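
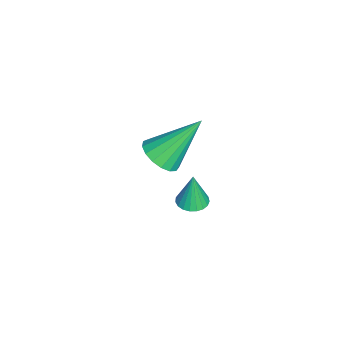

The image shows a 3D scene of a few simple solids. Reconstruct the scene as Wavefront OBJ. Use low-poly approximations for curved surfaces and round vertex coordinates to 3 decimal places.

v -0.314 -1.086 -2.829
v 0.093 -0.658 -2.818
v -0.366 -1.074 -1.451
v -0.116 -0.53 -2.827
v -0.359 -0.497 -2.836
v -0.594 -0.567 -2.844
v -0.781 -0.726 -2.85
v -0.887 -0.947 -2.852
v -0.894 -1.192 -2.85
v -0.801 -1.419 -2.845
v -0.623 -1.588 -2.837
v -0.392 -1.671 -2.828
v -0.148 -1.652 -2.819
v 0.068 -1.535 -2.811
v 0.218 -1.341 -2.807
v 0.275 -1.102 -2.807
v 0.231 -0.861 -2.811
v 1.016 -1.981 1.182
v 1.693 -1.584 1.088
v 0.484 -0.699 2.758
v 1.45 -1.405 0.86
v 1.108 -1.358 0.706
v 0.745 -1.453 0.661
v 0.444 -1.67 0.735
v 0.274 -1.958 0.912
v 0.274 -2.251 1.151
v 0.445 -2.482 1.397
v 0.746 -2.599 1.594
v 1.109 -2.574 1.696
v 1.451 -2.413 1.681
v 1.693 -2.153 1.551
v 1.78 -1.854 1.337
f 2 1 4
f 2 4 3
f 4 1 5
f 4 5 3
f 5 1 6
f 5 6 3
f 6 1 7
f 6 7 3
f 7 1 8
f 7 8 3
f 8 1 9
f 8 9 3
f 9 1 10
f 9 10 3
f 10 1 11
f 10 11 3
f 11 1 12
f 11 12 3
f 12 1 13
f 12 13 3
f 13 1 14
f 13 14 3
f 14 1 15
f 14 15 3
f 15 1 16
f 15 16 3
f 16 1 17
f 16 17 3
f 17 1 2
f 17 2 3
f 19 18 21
f 19 21 20
f 21 18 22
f 21 22 20
f 22 18 23
f 22 23 20
f 23 18 24
f 23 24 20
f 24 18 25
f 24 25 20
f 25 18 26
f 25 26 20
f 26 18 27
f 26 27 20
f 27 18 28
f 27 28 20
f 28 18 29
f 28 29 20
f 29 18 30
f 29 30 20
f 30 18 31
f 30 31 20
f 31 18 32
f 31 32 20
f 32 18 19
f 32 19 20



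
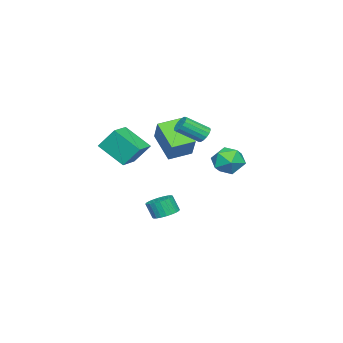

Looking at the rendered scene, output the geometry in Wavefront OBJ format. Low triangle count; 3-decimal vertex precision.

v -3.2 4.644 0.391
v -2.648 4.034 -0.376
v -3.592 3.126 1.316
v -3.04 2.516 0.549
v -2.473 3.205 1.235
v -2.231 4.143 0.663
v -4.009 3.017 0.277
v -3.767 3.955 -0.295
v -3.148 3.028 -0.446
v -2.198 3.144 0.146
v -4.042 4.016 0.794
v -3.092 4.132 1.386
v 2.741 -1.075 3.058
v 2.567 -0.148 4.287
v 2.844 0.51 1.876
v 2.67 1.438 3.106
v 4.19 -1.038 3.234
v 4.016 -0.11 4.464
v 4.293 0.548 2.053
v 4.119 1.475 3.282
v -5.214 -0.599 1.668
v -4.135 0.122 3.069
v -4.3 0.752 0.267
v -3.22 1.473 1.669
v -4.14 -1.633 1.371
v -3.06 -0.912 2.773
v -3.225 -0.282 -0.029
v -2.146 0.439 1.372
v -0.038 1.081 -3.09
v 0.685 1.46 -2.94
v 0.702 1.017 -1.901
v -0.022 0.639 -2.05
v 0.474 1.685 -2.841
v 0.491 1.242 -1.802
v 0.185 1.818 -2.78
v 0.202 1.375 -1.74
v -0.137 1.839 -2.765
v -0.12 1.396 -1.726
v -0.445 1.745 -2.801
v -0.428 1.302 -1.761
v -0.691 1.549 -2.88
v -0.674 1.107 -1.84
v -0.838 1.283 -2.991
v -0.821 0.84 -1.951
v -0.862 0.986 -3.117
v -0.846 0.543 -2.078
v -0.762 0.703 -3.239
v -0.745 0.26 -2.2
v -0.551 0.478 -3.338
v -0.534 0.035 -2.299
v -0.262 0.345 -3.4
v -0.245 -0.098 -2.36
v 0.06 0.324 -3.414
v 0.077 -0.119 -2.375
v 0.368 0.418 -3.379
v 0.385 -0.025 -2.339
v 0.614 0.613 -3.3
v 0.631 0.171 -2.26
v 0.761 0.88 -3.189
v 0.778 0.437 -2.149
v 0.786 1.177 -3.062
v 0.802 0.734 -2.023
v -1.275 2.894 2.961
v -0.838 2.859 2.551
v -0.049 1.71 3.489
v -0.485 1.746 3.899
v -0.746 3.082 2.746
v 0.043 1.933 3.685
v -0.796 3.255 3
v -0.007 2.106 3.938
v -0.974 3.331 3.243
v -0.185 2.182 4.181
v -1.233 3.29 3.41
v -0.444 2.141 4.348
v -1.502 3.143 3.457
v -0.713 1.995 4.395
v -1.711 2.93 3.371
v -0.922 1.781 4.309
v -1.803 2.707 3.175
v -1.014 1.558 4.114
v -1.753 2.534 2.922
v -0.964 1.385 3.86
v -1.575 2.458 2.679
v -0.786 1.309 3.617
v -1.316 2.499 2.512
v -0.527 1.35 3.45
v -1.047 2.645 2.465
v -0.258 1.497 3.403
f 1 12 6
f 1 6 2
f 1 2 8
f 1 8 11
f 1 11 12
f 2 6 10
f 6 12 5
f 12 11 3
f 11 8 7
f 8 2 9
f 4 10 5
f 4 5 3
f 4 3 7
f 4 7 9
f 4 9 10
f 5 10 6
f 3 5 12
f 7 3 11
f 9 7 8
f 10 9 2
f 14 16 13
f 17 14 13
f 13 16 15
f 15 17 13
f 14 20 16
f 18 14 17
f 18 20 14
f 16 20 15
f 19 17 15
f 15 20 19
f 19 18 17
f 20 18 19
f 22 24 21
f 25 22 21
f 21 24 23
f 23 25 21
f 22 28 24
f 26 22 25
f 26 28 22
f 24 28 23
f 27 25 23
f 23 28 27
f 27 26 25
f 28 26 27
f 30 29 33
f 30 33 31
f 31 33 34
f 31 34 32
f 33 29 35
f 33 35 34
f 34 35 36
f 34 36 32
f 35 29 37
f 35 37 36
f 36 37 38
f 36 38 32
f 37 29 39
f 37 39 38
f 38 39 40
f 38 40 32
f 39 29 41
f 39 41 40
f 40 41 42
f 40 42 32
f 41 29 43
f 41 43 42
f 42 43 44
f 42 44 32
f 43 29 45
f 43 45 44
f 44 45 46
f 44 46 32
f 45 29 47
f 45 47 46
f 46 47 48
f 46 48 32
f 47 29 49
f 47 49 48
f 48 49 50
f 48 50 32
f 49 29 51
f 49 51 50
f 50 51 52
f 50 52 32
f 51 29 53
f 51 53 52
f 52 53 54
f 52 54 32
f 53 29 55
f 53 55 54
f 54 55 56
f 54 56 32
f 55 29 57
f 55 57 56
f 56 57 58
f 56 58 32
f 57 29 59
f 57 59 58
f 58 59 60
f 58 60 32
f 59 29 61
f 59 61 60
f 60 61 62
f 60 62 32
f 61 29 30
f 61 30 62
f 62 30 31
f 62 31 32
f 64 63 67
f 64 67 65
f 65 67 68
f 65 68 66
f 67 63 69
f 67 69 68
f 68 69 70
f 68 70 66
f 69 63 71
f 69 71 70
f 70 71 72
f 70 72 66
f 71 63 73
f 71 73 72
f 72 73 74
f 72 74 66
f 73 63 75
f 73 75 74
f 74 75 76
f 74 76 66
f 75 63 77
f 75 77 76
f 76 77 78
f 76 78 66
f 77 63 79
f 77 79 78
f 78 79 80
f 78 80 66
f 79 63 81
f 79 81 80
f 80 81 82
f 80 82 66
f 81 63 83
f 81 83 82
f 82 83 84
f 82 84 66
f 83 63 85
f 83 85 84
f 84 85 86
f 84 86 66
f 85 63 87
f 85 87 86
f 86 87 88
f 86 88 66
f 87 63 64
f 87 64 88
f 88 64 65
f 88 65 66



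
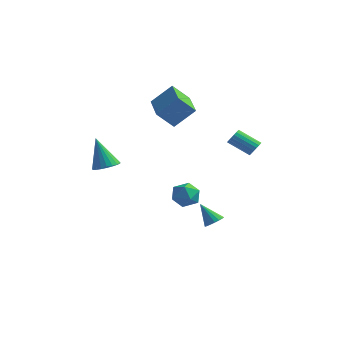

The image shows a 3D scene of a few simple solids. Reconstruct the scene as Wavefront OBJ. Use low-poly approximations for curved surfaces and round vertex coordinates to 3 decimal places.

v 0.367 -0.537 -1.712
v 0.868 -0.59 -1.012
v 1.092 -1.57 -2.308
v 1.593 -1.623 -1.608
v 0.767 -1.866 -1.567
v 0.319 -1.228 -1.198
v 1.641 -0.932 -2.122
v 1.193 -0.294 -1.753
v 1.655 -0.834 -1.265
v 1.115 -1.411 -0.922
v 0.845 -0.749 -2.398
v 0.305 -1.326 -2.055
v -2.587 -3.071 0.332
v -1.929 -2.782 0.579
v -3.313 -2.949 2.128
v -2.088 -2.522 0.497
v -2.334 -2.357 0.386
v -2.623 -2.315 0.266
v -2.907 -2.404 0.158
v -3.135 -2.609 0.08
v -3.268 -2.893 0.045
v -3.283 -3.209 0.06
v -3.179 -3.5 0.123
v -2.972 -3.718 0.221
v -2.698 -3.823 0.339
v -2.405 -3.799 0.456
v -2.144 -3.649 0.551
v -1.959 -3.399 0.609
v -1.883 -3.092 0.618
v -1.358 1.521 1.791
v -2.063 0.88 2.775
v -2.765 3.172 1.858
v -3.47 2.53 2.842
v -0.45 2.25 2.918
v -1.155 1.608 3.902
v -1.857 3.9 2.985
v -2.562 3.259 3.969
v 2.459 3.556 0.266
v 2.754 3.409 0.668
v 1.536 3.117 1.456
v 1.241 3.264 1.054
v 2.725 3.636 0.706
v 1.506 3.344 1.494
v 2.642 3.846 0.657
v 1.424 3.554 1.445
v 2.524 3.999 0.53
v 1.305 3.707 1.318
v 2.392 4.065 0.351
v 1.174 3.772 1.139
v 2.274 4.029 0.155
v 1.056 3.737 0.943
v 2.192 3.9 -0.019
v 0.974 3.608 0.769
v 2.164 3.703 -0.136
v 0.946 3.411 0.652
v 2.194 3.476 -0.174
v 0.975 3.184 0.614
v 2.276 3.266 -0.125
v 1.058 2.974 0.663
v 2.395 3.113 0.002
v 1.176 2.821 0.79
v 2.526 3.048 0.181
v 1.308 2.755 0.969
v 2.644 3.083 0.377
v 1.426 2.791 1.165
v 2.726 3.212 0.551
v 1.508 2.92 1.339
v 1.441 1.063 -4.447
v 1.837 1.384 -4.131
v 0.559 1.057 -3.333
v 1.674 1.583 -4.259
v 1.458 1.663 -4.43
v 1.237 1.605 -4.605
v 1.063 1.423 -4.743
v 0.976 1.159 -4.814
v 0.995 0.872 -4.8
v 1.116 0.63 -4.706
v 1.312 0.486 -4.552
v 1.537 0.475 -4.374
v 1.74 0.599 -4.212
v 1.874 0.828 -4.105
v 1.909 1.112 -4.075
f 1 12 6
f 1 6 2
f 1 2 8
f 1 8 11
f 1 11 12
f 2 6 10
f 6 12 5
f 12 11 3
f 11 8 7
f 8 2 9
f 4 10 5
f 4 5 3
f 4 3 7
f 4 7 9
f 4 9 10
f 5 10 6
f 3 5 12
f 7 3 11
f 9 7 8
f 10 9 2
f 14 13 16
f 14 16 15
f 16 13 17
f 16 17 15
f 17 13 18
f 17 18 15
f 18 13 19
f 18 19 15
f 19 13 20
f 19 20 15
f 20 13 21
f 20 21 15
f 21 13 22
f 21 22 15
f 22 13 23
f 22 23 15
f 23 13 24
f 23 24 15
f 24 13 25
f 24 25 15
f 25 13 26
f 25 26 15
f 26 13 27
f 26 27 15
f 27 13 28
f 27 28 15
f 28 13 29
f 28 29 15
f 29 13 14
f 29 14 15
f 31 33 30
f 34 31 30
f 30 33 32
f 32 34 30
f 31 37 33
f 35 31 34
f 35 37 31
f 33 37 32
f 36 34 32
f 32 37 36
f 36 35 34
f 37 35 36
f 39 38 42
f 39 42 40
f 40 42 43
f 40 43 41
f 42 38 44
f 42 44 43
f 43 44 45
f 43 45 41
f 44 38 46
f 44 46 45
f 45 46 47
f 45 47 41
f 46 38 48
f 46 48 47
f 47 48 49
f 47 49 41
f 48 38 50
f 48 50 49
f 49 50 51
f 49 51 41
f 50 38 52
f 50 52 51
f 51 52 53
f 51 53 41
f 52 38 54
f 52 54 53
f 53 54 55
f 53 55 41
f 54 38 56
f 54 56 55
f 55 56 57
f 55 57 41
f 56 38 58
f 56 58 57
f 57 58 59
f 57 59 41
f 58 38 60
f 58 60 59
f 59 60 61
f 59 61 41
f 60 38 62
f 60 62 61
f 61 62 63
f 61 63 41
f 62 38 64
f 62 64 63
f 63 64 65
f 63 65 41
f 64 38 66
f 64 66 65
f 65 66 67
f 65 67 41
f 66 38 39
f 66 39 67
f 67 39 40
f 67 40 41
f 69 68 71
f 69 71 70
f 71 68 72
f 71 72 70
f 72 68 73
f 72 73 70
f 73 68 74
f 73 74 70
f 74 68 75
f 74 75 70
f 75 68 76
f 75 76 70
f 76 68 77
f 76 77 70
f 77 68 78
f 77 78 70
f 78 68 79
f 78 79 70
f 79 68 80
f 79 80 70
f 80 68 81
f 80 81 70
f 81 68 82
f 81 82 70
f 82 68 69
f 82 69 70



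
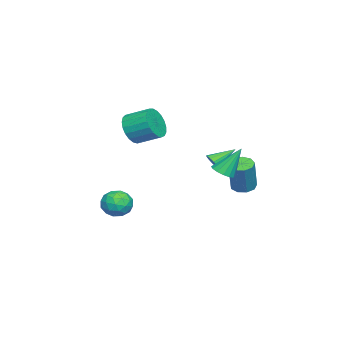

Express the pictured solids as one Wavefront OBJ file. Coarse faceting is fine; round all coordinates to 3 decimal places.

v 0.978 -2.242 1.919
v 1.594 -1.98 1.274
v 1.639 -0.755 1.816
v 1.022 -1.018 2.461
v 1.258 -1.892 1.104
v 1.303 -0.667 1.646
v 0.873 -1.865 1.075
v 0.918 -0.641 1.617
v 0.507 -1.904 1.192
v 0.551 -0.679 1.734
v 0.222 -2.001 1.435
v 0.266 -0.776 1.977
v 0.067 -2.139 1.761
v 0.112 -0.915 2.303
v 0.07 -2.296 2.115
v 0.115 -1.071 2.656
v 0.23 -2.443 2.434
v 0.275 -1.218 2.976
v 0.519 -2.556 2.665
v 0.564 -1.331 3.207
v 0.888 -2.614 2.767
v 0.932 -1.389 3.309
v 1.272 -2.608 2.722
v 1.316 -1.384 3.264
v 1.605 -2.539 2.538
v 1.65 -1.314 3.08
v 1.83 -2.419 2.247
v 1.874 -1.194 2.789
v 1.907 -2.268 1.9
v 1.952 -1.043 2.442
v 1.824 -2.112 1.556
v 1.868 -0.888 2.098
v -0.454 -2.826 -3.321
v 0.161 -2.679 -3.921
v 0.219 -4.001 -2.919
v 0.834 -3.854 -3.519
v 0.768 -3.33 -2.825
v 0.352 -2.604 -3.073
v 0.028 -4.076 -3.767
v -0.388 -3.35 -4.015
v 0.459 -3.451 -4.197
v 0.917 -2.99 -3.615
v -0.537 -3.69 -3.225
v -0.079 -3.229 -2.643
v -0.206 -2.65 -3.656
v 0.586 -4.03 -3.184
v 0.547 -3.722 -2.775
v 0.909 -3.636 -3.128
v -0.093 -2.605 -3.158
v 0.269 -2.519 -3.511
v 0.625 -2.901 -2.866
v 0.111 -4.161 -3.329
v 0.473 -4.075 -3.682
v -0.529 -3.044 -3.712
v -0.167 -2.958 -4.065
v -0.245 -3.779 -3.974
v 0.331 -3.017 -4.171
v 0.727 -3.707 -3.935
v 0.253 -3.838 -4.081
v 0.008 -3.412 -4.227
v 0.6 -2.746 -3.829
v 0.996 -3.436 -3.593
v 0.957 -3.128 -3.184
v 0.713 -2.701 -3.33
v 0.776 -3.2 -3.991
v -0.616 -3.244 -3.247
v -0.22 -3.934 -3.011
v -0.333 -3.979 -3.51
v -0.577 -3.552 -3.656
v -0.347 -2.973 -2.905
v 0.049 -3.663 -2.669
v 0.372 -3.268 -2.613
v 0.127 -2.842 -2.759
v -0.396 -3.48 -2.849
v 0.303 3.088 -1.428
v 0.685 2.593 -1.565
v 1.36 2.657 0.092
v 0.977 3.152 0.228
v 0.887 2.969 -1.662
v 1.561 3.034 -0.005
v 0.815 3.401 -1.649
v 1.49 3.465 0.007
v 0.504 3.686 -1.533
v 1.179 3.75 0.123
v 0.098 3.691 -1.369
v 0.773 3.756 0.288
v -0.212 3.414 -1.232
v 0.463 3.478 0.425
v -0.281 2.984 -1.187
v 0.394 3.049 0.47
v -0.077 2.603 -1.255
v 0.598 2.667 0.402
v 0.304 2.448 -1.404
v 0.979 2.513 0.252
v 3.659 3.065 0.631
v 4.263 3.242 0.663
v 3.361 3.835 2.049
v 4.113 3.482 0.501
v 3.842 3.611 0.374
v 3.522 3.593 0.316
v 3.238 3.434 0.342
v 3.067 3.177 0.446
v 3.055 2.889 0.6
v 3.205 2.649 0.762
v 3.476 2.52 0.889
v 3.797 2.538 0.947
v 4.08 2.697 0.92
v 4.251 2.954 0.816
v -2.292 0.775 -1.029
v -1.881 1.107 -1.058
v -3.008 1.725 -0.291
v -2.034 1.164 -1.279
v -2.256 1.116 -1.433
v -2.488 0.976 -1.478
v -2.667 0.783 -1.403
v -2.746 0.587 -1.228
v -2.704 0.442 -0.999
v -2.551 0.386 -0.778
v -2.329 0.434 -0.625
v -2.097 0.573 -0.579
v -1.917 0.766 -0.654
v -1.838 0.962 -0.83
f 2 1 5
f 2 5 3
f 3 5 6
f 3 6 4
f 5 1 7
f 5 7 6
f 6 7 8
f 6 8 4
f 7 1 9
f 7 9 8
f 8 9 10
f 8 10 4
f 9 1 11
f 9 11 10
f 10 11 12
f 10 12 4
f 11 1 13
f 11 13 12
f 12 13 14
f 12 14 4
f 13 1 15
f 13 15 14
f 14 15 16
f 14 16 4
f 15 1 17
f 15 17 16
f 16 17 18
f 16 18 4
f 17 1 19
f 17 19 18
f 18 19 20
f 18 20 4
f 19 1 21
f 19 21 20
f 20 21 22
f 20 22 4
f 21 1 23
f 21 23 22
f 22 23 24
f 22 24 4
f 23 1 25
f 23 25 24
f 24 25 26
f 24 26 4
f 25 1 27
f 25 27 26
f 26 27 28
f 26 28 4
f 27 1 29
f 27 29 28
f 28 29 30
f 28 30 4
f 29 1 31
f 29 31 30
f 30 31 32
f 30 32 4
f 31 1 2
f 31 2 32
f 32 2 3
f 32 3 4
f 33 70 49
f 70 44 73
f 49 73 38
f 70 73 49
f 33 49 45
f 49 38 50
f 45 50 34
f 49 50 45
f 33 45 54
f 45 34 55
f 54 55 40
f 45 55 54
f 33 54 66
f 54 40 69
f 66 69 43
f 54 69 66
f 33 66 70
f 66 43 74
f 70 74 44
f 66 74 70
f 34 50 61
f 50 38 64
f 61 64 42
f 50 64 61
f 38 73 51
f 73 44 72
f 51 72 37
f 73 72 51
f 44 74 71
f 74 43 67
f 71 67 35
f 74 67 71
f 43 69 68
f 69 40 56
f 68 56 39
f 69 56 68
f 40 55 60
f 55 34 57
f 60 57 41
f 55 57 60
f 36 62 48
f 62 42 63
f 48 63 37
f 62 63 48
f 36 48 46
f 48 37 47
f 46 47 35
f 48 47 46
f 36 46 53
f 46 35 52
f 53 52 39
f 46 52 53
f 36 53 58
f 53 39 59
f 58 59 41
f 53 59 58
f 36 58 62
f 58 41 65
f 62 65 42
f 58 65 62
f 37 63 51
f 63 42 64
f 51 64 38
f 63 64 51
f 35 47 71
f 47 37 72
f 71 72 44
f 47 72 71
f 39 52 68
f 52 35 67
f 68 67 43
f 52 67 68
f 41 59 60
f 59 39 56
f 60 56 40
f 59 56 60
f 42 65 61
f 65 41 57
f 61 57 34
f 65 57 61
f 76 75 79
f 76 79 77
f 77 79 80
f 77 80 78
f 79 75 81
f 79 81 80
f 80 81 82
f 80 82 78
f 81 75 83
f 81 83 82
f 82 83 84
f 82 84 78
f 83 75 85
f 83 85 84
f 84 85 86
f 84 86 78
f 85 75 87
f 85 87 86
f 86 87 88
f 86 88 78
f 87 75 89
f 87 89 88
f 88 89 90
f 88 90 78
f 89 75 91
f 89 91 90
f 90 91 92
f 90 92 78
f 91 75 93
f 91 93 92
f 92 93 94
f 92 94 78
f 93 75 76
f 93 76 94
f 94 76 77
f 94 77 78
f 96 95 98
f 96 98 97
f 98 95 99
f 98 99 97
f 99 95 100
f 99 100 97
f 100 95 101
f 100 101 97
f 101 95 102
f 101 102 97
f 102 95 103
f 102 103 97
f 103 95 104
f 103 104 97
f 104 95 105
f 104 105 97
f 105 95 106
f 105 106 97
f 106 95 107
f 106 107 97
f 107 95 108
f 107 108 97
f 108 95 96
f 108 96 97
f 110 109 112
f 110 112 111
f 112 109 113
f 112 113 111
f 113 109 114
f 113 114 111
f 114 109 115
f 114 115 111
f 115 109 116
f 115 116 111
f 116 109 117
f 116 117 111
f 117 109 118
f 117 118 111
f 118 109 119
f 118 119 111
f 119 109 120
f 119 120 111
f 120 109 121
f 120 121 111
f 121 109 122
f 121 122 111
f 122 109 110
f 122 110 111



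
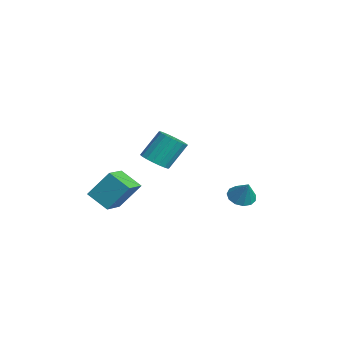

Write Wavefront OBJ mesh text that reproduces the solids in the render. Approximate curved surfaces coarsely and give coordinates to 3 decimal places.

v 0.805 -2.429 -0.14
v 1.689 -2.454 -0.035
v 1.538 -1.377 1.486
v 0.655 -1.351 1.38
v 1.637 -2.136 -0.265
v 1.486 -1.059 1.256
v 1.42 -1.876 -0.471
v 1.269 -0.799 1.05
v 1.082 -1.726 -0.611
v 0.931 -0.648 0.91
v 0.688 -1.714 -0.658
v 0.538 -0.637 0.863
v 0.318 -1.845 -0.603
v 0.168 -0.767 0.918
v 0.045 -2.09 -0.456
v -0.106 -1.013 1.065
v -0.078 -2.403 -0.246
v -0.229 -1.326 1.275
v -0.026 -2.721 -0.016
v -0.177 -1.644 1.505
v 0.191 -2.981 0.19
v 0.04 -1.904 1.711
v 0.529 -3.132 0.33
v 0.378 -2.054 1.851
v 0.922 -3.143 0.377
v 0.772 -2.066 1.898
v 1.292 -3.013 0.322
v 1.142 -1.935 1.843
v 1.566 -2.767 0.175
v 1.415 -1.69 1.696
v -1.083 3.072 -4.236
v -0.387 2.936 -4.686
v -0.277 3.188 -3.024
v -0.455 3.404 -4.685
v -0.723 3.767 -4.542
v -1.105 3.909 -4.301
v -1.48 3.786 -4.04
v -1.729 3.436 -3.841
v -1.773 2.971 -3.768
v -1.598 2.538 -3.843
v -1.259 2.274 -4.043
v -0.865 2.264 -4.304
v -0.539 2.511 -4.544
v -3.243 -3.268 -5.156
v -4.262 -4.117 -4.317
v -2.894 -2.104 -3.554
v -3.914 -2.954 -2.715
v -2.006 -4.286 -4.685
v -3.026 -5.136 -3.846
v -1.658 -3.123 -3.083
v -2.677 -3.972 -2.244
f 2 1 5
f 2 5 3
f 3 5 6
f 3 6 4
f 5 1 7
f 5 7 6
f 6 7 8
f 6 8 4
f 7 1 9
f 7 9 8
f 8 9 10
f 8 10 4
f 9 1 11
f 9 11 10
f 10 11 12
f 10 12 4
f 11 1 13
f 11 13 12
f 12 13 14
f 12 14 4
f 13 1 15
f 13 15 14
f 14 15 16
f 14 16 4
f 15 1 17
f 15 17 16
f 16 17 18
f 16 18 4
f 17 1 19
f 17 19 18
f 18 19 20
f 18 20 4
f 19 1 21
f 19 21 20
f 20 21 22
f 20 22 4
f 21 1 23
f 21 23 22
f 22 23 24
f 22 24 4
f 23 1 25
f 23 25 24
f 24 25 26
f 24 26 4
f 25 1 27
f 25 27 26
f 26 27 28
f 26 28 4
f 27 1 29
f 27 29 28
f 28 29 30
f 28 30 4
f 29 1 2
f 29 2 30
f 30 2 3
f 30 3 4
f 32 31 34
f 32 34 33
f 34 31 35
f 34 35 33
f 35 31 36
f 35 36 33
f 36 31 37
f 36 37 33
f 37 31 38
f 37 38 33
f 38 31 39
f 38 39 33
f 39 31 40
f 39 40 33
f 40 31 41
f 40 41 33
f 41 31 42
f 41 42 33
f 42 31 43
f 42 43 33
f 43 31 32
f 43 32 33
f 45 47 44
f 48 45 44
f 44 47 46
f 46 48 44
f 45 51 47
f 49 45 48
f 49 51 45
f 47 51 46
f 50 48 46
f 46 51 50
f 50 49 48
f 51 49 50



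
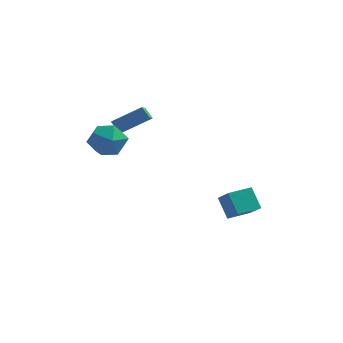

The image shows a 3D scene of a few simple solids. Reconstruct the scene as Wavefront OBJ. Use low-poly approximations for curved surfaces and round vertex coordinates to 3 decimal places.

v -3.416 -1.787 1.039
v -2.552 -1.626 1.823
v -3.208 -3.674 1.197
v -2.344 -3.513 1.981
v -3.454 -3.245 2.266
v -3.583 -2.078 2.168
v -2.177 -3.222 0.852
v -2.306 -2.055 0.754
v -1.786 -2.513 1.707
v -2.576 -2.527 2.581
v -3.184 -2.773 0.439
v -3.974 -2.787 1.313
v -2.801 -0.087 0.779
v -2.504 -1.848 1.745
v -3.28 0.157 1.372
v -2.983 -1.604 2.337
v -1.337 0.644 1.663
v -1.04 -1.117 2.628
v -1.816 0.888 2.255
v -1.519 -0.873 3.221
v 3.756 -1.27 -3.902
v 3.082 -0.592 -2.799
v 3.033 -0.478 -4.832
v 2.358 0.201 -3.728
v 4.802 -0.281 -3.872
v 4.127 0.398 -2.768
v 4.078 0.512 -4.801
v 3.404 1.19 -3.698
f 1 12 6
f 1 6 2
f 1 2 8
f 1 8 11
f 1 11 12
f 2 6 10
f 6 12 5
f 12 11 3
f 11 8 7
f 8 2 9
f 4 10 5
f 4 5 3
f 4 3 7
f 4 7 9
f 4 9 10
f 5 10 6
f 3 5 12
f 7 3 11
f 9 7 8
f 10 9 2
f 14 16 13
f 17 14 13
f 13 16 15
f 15 17 13
f 14 20 16
f 18 14 17
f 18 20 14
f 16 20 15
f 19 17 15
f 15 20 19
f 19 18 17
f 20 18 19
f 22 24 21
f 25 22 21
f 21 24 23
f 23 25 21
f 22 28 24
f 26 22 25
f 26 28 22
f 24 28 23
f 27 25 23
f 23 28 27
f 27 26 25
f 28 26 27



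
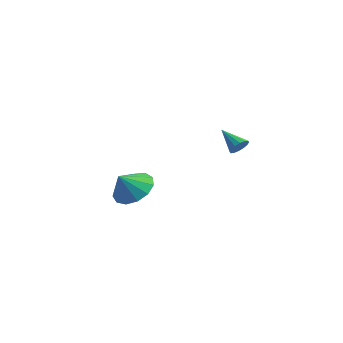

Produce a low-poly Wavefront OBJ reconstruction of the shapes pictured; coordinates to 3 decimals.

v -1.911 1.23 -1.63
v -1.027 0.729 -1.965
v -1.989 0.45 -0.67
v -0.843 1.167 -1.594
v -0.998 1.625 -1.234
v -1.443 1.958 -1.001
v -2.037 2.06 -0.967
v -2.59 1.898 -1.144
v -2.927 1.524 -1.475
v -2.942 1.057 -1.856
v -2.629 0.645 -2.165
v -2.088 0.418 -2.304
v -1.491 0.449 -2.23
v 3.962 2.009 2.521
v 4.223 1.789 2.886
v 2.938 1.951 3.219
v 4.241 2.042 2.934
v 4.185 2.287 2.872
v 4.069 2.457 2.715
v 3.924 2.507 2.506
v 3.789 2.423 2.302
v 3.701 2.229 2.156
v 3.682 1.975 2.108
v 3.739 1.73 2.171
v 3.855 1.56 2.328
v 4 1.51 2.536
v 4.135 1.594 2.741
f 2 1 4
f 2 4 3
f 4 1 5
f 4 5 3
f 5 1 6
f 5 6 3
f 6 1 7
f 6 7 3
f 7 1 8
f 7 8 3
f 8 1 9
f 8 9 3
f 9 1 10
f 9 10 3
f 10 1 11
f 10 11 3
f 11 1 12
f 11 12 3
f 12 1 13
f 12 13 3
f 13 1 2
f 13 2 3
f 15 14 17
f 15 17 16
f 17 14 18
f 17 18 16
f 18 14 19
f 18 19 16
f 19 14 20
f 19 20 16
f 20 14 21
f 20 21 16
f 21 14 22
f 21 22 16
f 22 14 23
f 22 23 16
f 23 14 24
f 23 24 16
f 24 14 25
f 24 25 16
f 25 14 26
f 25 26 16
f 26 14 27
f 26 27 16
f 27 14 15
f 27 15 16



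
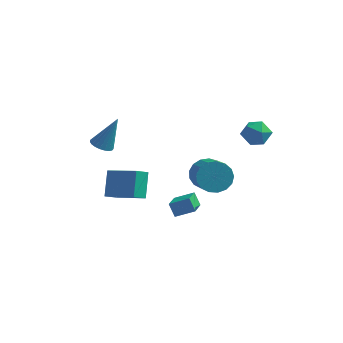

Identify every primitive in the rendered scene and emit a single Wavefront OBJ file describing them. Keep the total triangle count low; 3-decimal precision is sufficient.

v 2.843 4.113 0.955
v 3.519 4.399 1.534
v 3.081 2.681 1.386
v 3.757 2.967 1.965
v 2.864 3.18 2.147
v 2.717 4.065 1.881
v 3.883 3.015 1.039
v 3.736 3.9 0.773
v 4.162 3.721 1.587
v 3.532 3.823 2.271
v 3.068 3.257 0.649
v 2.438 3.359 1.333
v 0.415 3.97 -2.825
v 1.098 3.873 -3.63
v 2.008 2.393 -2.679
v 1.325 2.49 -1.875
v 1.321 4.208 -3.322
v 2.231 2.729 -2.371
v 1.336 4.489 -2.899
v 2.246 3.01 -1.948
v 1.14 4.651 -2.46
v 2.05 3.172 -1.509
v 0.778 4.657 -2.105
v 1.688 3.177 -1.154
v 0.333 4.505 -1.914
v 1.243 3.026 -0.963
v -0.093 4.231 -1.933
v 0.817 2.752 -0.982
v -0.403 3.897 -2.156
v 0.507 2.418 -1.205
v -0.526 3.579 -2.532
v 0.384 2.1 -1.581
v -0.433 3.351 -2.976
v 0.477 1.872 -2.025
v -0.146 3.265 -3.385
v 0.764 1.786 -2.434
v 0.27 3.34 -3.666
v 1.18 1.861 -2.715
v 0.719 3.559 -3.754
v 1.629 2.08 -2.804
v -4.201 -0.212 1.276
v -3.723 0.184 0.974
v -3.459 0.332 3.164
v -3.941 0.368 1.007
v -4.204 0.452 1.086
v -4.466 0.421 1.198
v -4.683 0.281 1.324
v -4.816 0.055 1.441
v -4.843 -0.216 1.53
v -4.759 -0.487 1.575
v -4.579 -0.71 1.568
v -4.333 -0.847 1.511
v -4.065 -0.874 1.413
v -3.82 -0.787 1.292
v -3.641 -0.6 1.168
v -3.559 -0.346 1.062
v -3.588 -0.069 0.994
v -2.799 -1.768 -1.591
v -3.219 -2.423 -1.137
v -3.022 -0.726 -0.292
v -3.441 -1.38 0.161
v -0.919 -2.4 -0.761
v -1.338 -3.054 -0.308
v -1.141 -1.357 0.537
v -1.561 -2.012 0.991
v -0.447 0.805 -2.865
v -0.255 -0.631 -2.312
v 0.595 1.127 -2.388
v 0.786 -0.308 -1.836
v -0.026 0.568 -3.624
v 0.165 -0.867 -3.072
v 1.015 0.891 -3.148
v 1.207 -0.545 -2.595
f 1 12 6
f 1 6 2
f 1 2 8
f 1 8 11
f 1 11 12
f 2 6 10
f 6 12 5
f 12 11 3
f 11 8 7
f 8 2 9
f 4 10 5
f 4 5 3
f 4 3 7
f 4 7 9
f 4 9 10
f 5 10 6
f 3 5 12
f 7 3 11
f 9 7 8
f 10 9 2
f 14 13 17
f 14 17 15
f 15 17 18
f 15 18 16
f 17 13 19
f 17 19 18
f 18 19 20
f 18 20 16
f 19 13 21
f 19 21 20
f 20 21 22
f 20 22 16
f 21 13 23
f 21 23 22
f 22 23 24
f 22 24 16
f 23 13 25
f 23 25 24
f 24 25 26
f 24 26 16
f 25 13 27
f 25 27 26
f 26 27 28
f 26 28 16
f 27 13 29
f 27 29 28
f 28 29 30
f 28 30 16
f 29 13 31
f 29 31 30
f 30 31 32
f 30 32 16
f 31 13 33
f 31 33 32
f 32 33 34
f 32 34 16
f 33 13 35
f 33 35 34
f 34 35 36
f 34 36 16
f 35 13 37
f 35 37 36
f 36 37 38
f 36 38 16
f 37 13 39
f 37 39 38
f 38 39 40
f 38 40 16
f 39 13 14
f 39 14 40
f 40 14 15
f 40 15 16
f 42 41 44
f 42 44 43
f 44 41 45
f 44 45 43
f 45 41 46
f 45 46 43
f 46 41 47
f 46 47 43
f 47 41 48
f 47 48 43
f 48 41 49
f 48 49 43
f 49 41 50
f 49 50 43
f 50 41 51
f 50 51 43
f 51 41 52
f 51 52 43
f 52 41 53
f 52 53 43
f 53 41 54
f 53 54 43
f 54 41 55
f 54 55 43
f 55 41 56
f 55 56 43
f 56 41 57
f 56 57 43
f 57 41 42
f 57 42 43
f 59 61 58
f 62 59 58
f 58 61 60
f 60 62 58
f 59 65 61
f 63 59 62
f 63 65 59
f 61 65 60
f 64 62 60
f 60 65 64
f 64 63 62
f 65 63 64
f 67 69 66
f 70 67 66
f 66 69 68
f 68 70 66
f 67 73 69
f 71 67 70
f 71 73 67
f 69 73 68
f 72 70 68
f 68 73 72
f 72 71 70
f 73 71 72



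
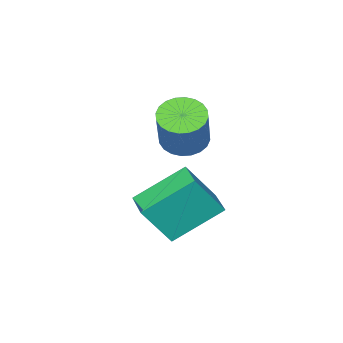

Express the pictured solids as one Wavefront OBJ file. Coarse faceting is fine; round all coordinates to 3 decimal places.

v 0.936 -1.168 0.417
v 1.576 -0.964 0.02
v 2.244 -0.209 1.487
v 1.604 -0.412 1.883
v 1.399 -0.721 -0.024
v 2.067 0.035 1.443
v 1.151 -0.546 -0.002
v 1.819 0.21 1.465
v 0.871 -0.465 0.084
v 1.538 0.29 1.551
v 0.6 -0.491 0.221
v 1.268 0.264 1.688
v 0.381 -0.621 0.388
v 1.048 0.135 1.855
v 0.246 -0.834 0.559
v 0.914 -0.078 2.026
v 0.216 -1.097 0.708
v 0.884 -0.342 2.175
v 0.296 -1.371 0.813
v 0.964 -0.616 2.28
v 0.473 -1.615 0.857
v 1.141 -0.859 2.324
v 0.721 -1.79 0.835
v 1.389 -1.034 2.302
v 1.002 -1.87 0.749
v 1.669 -1.115 2.216
v 1.272 -1.844 0.612
v 1.94 -1.089 2.079
v 1.492 -1.715 0.445
v 2.159 -0.959 1.912
v 1.626 -1.502 0.274
v 2.294 -0.746 1.741
v 1.656 -1.238 0.125
v 2.324 -0.483 1.592
v 2.29 -0.432 -2.622
v 0.808 0.203 -1.506
v 2.766 0.636 -2.597
v 1.285 1.271 -1.482
v 3.115 -0.831 -1.298
v 1.634 -0.196 -0.183
v 3.592 0.237 -1.274
v 2.11 0.872 -0.158
f 2 1 5
f 2 5 3
f 3 5 6
f 3 6 4
f 5 1 7
f 5 7 6
f 6 7 8
f 6 8 4
f 7 1 9
f 7 9 8
f 8 9 10
f 8 10 4
f 9 1 11
f 9 11 10
f 10 11 12
f 10 12 4
f 11 1 13
f 11 13 12
f 12 13 14
f 12 14 4
f 13 1 15
f 13 15 14
f 14 15 16
f 14 16 4
f 15 1 17
f 15 17 16
f 16 17 18
f 16 18 4
f 17 1 19
f 17 19 18
f 18 19 20
f 18 20 4
f 19 1 21
f 19 21 20
f 20 21 22
f 20 22 4
f 21 1 23
f 21 23 22
f 22 23 24
f 22 24 4
f 23 1 25
f 23 25 24
f 24 25 26
f 24 26 4
f 25 1 27
f 25 27 26
f 26 27 28
f 26 28 4
f 27 1 29
f 27 29 28
f 28 29 30
f 28 30 4
f 29 1 31
f 29 31 30
f 30 31 32
f 30 32 4
f 31 1 33
f 31 33 32
f 32 33 34
f 32 34 4
f 33 1 2
f 33 2 34
f 34 2 3
f 34 3 4
f 36 38 35
f 39 36 35
f 35 38 37
f 37 39 35
f 36 42 38
f 40 36 39
f 40 42 36
f 38 42 37
f 41 39 37
f 37 42 41
f 41 40 39
f 42 40 41



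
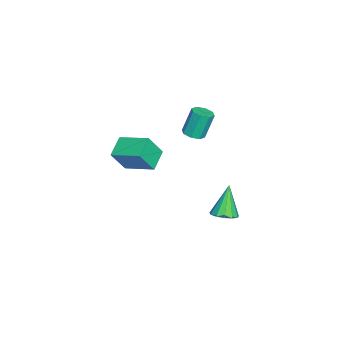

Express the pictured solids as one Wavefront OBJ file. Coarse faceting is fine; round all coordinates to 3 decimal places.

v 2.291 -3.749 0.723
v 2.762 -2.151 1.259
v 3.425 -3.907 0.197
v 3.896 -2.309 0.734
v 2.804 -4.331 2.006
v 3.275 -2.733 2.543
v 3.938 -4.489 1.481
v 4.409 -2.891 2.017
v 2.226 0.882 -3.482
v 2.893 1.026 -3.171
v 1.414 0.958 -1.778
v 2.724 1.4 -3.269
v 2.396 1.61 -3.434
v 2.015 1.589 -3.615
v 1.701 1.343 -3.754
v 1.553 0.95 -3.806
v 1.619 0.536 -3.756
v 1.878 0.231 -3.619
v 2.248 0.133 -3.438
v 2.61 0.273 -3.272
v 2.851 0.605 -3.172
v 2.742 -0.612 2.848
v 3.182 -0.204 2.839
v 2.838 0.199 4.263
v 2.398 -0.208 4.272
v 2.782 -0.033 2.694
v 2.437 0.37 4.118
v 2.358 -0.201 2.639
v 2.013 0.202 4.063
v 2.159 -0.61 2.706
v 1.815 -0.206 4.131
v 2.302 -1.019 2.857
v 1.958 -0.616 4.281
v 2.703 -1.19 3.002
v 2.358 -0.787 4.426
v 3.127 -1.022 3.057
v 2.782 -0.619 4.481
v 3.325 -0.614 2.989
v 2.981 -0.21 4.414
f 2 4 1
f 5 2 1
f 1 4 3
f 3 5 1
f 2 8 4
f 6 2 5
f 6 8 2
f 4 8 3
f 7 5 3
f 3 8 7
f 7 6 5
f 8 6 7
f 10 9 12
f 10 12 11
f 12 9 13
f 12 13 11
f 13 9 14
f 13 14 11
f 14 9 15
f 14 15 11
f 15 9 16
f 15 16 11
f 16 9 17
f 16 17 11
f 17 9 18
f 17 18 11
f 18 9 19
f 18 19 11
f 19 9 20
f 19 20 11
f 20 9 21
f 20 21 11
f 21 9 10
f 21 10 11
f 23 22 26
f 23 26 24
f 24 26 27
f 24 27 25
f 26 22 28
f 26 28 27
f 27 28 29
f 27 29 25
f 28 22 30
f 28 30 29
f 29 30 31
f 29 31 25
f 30 22 32
f 30 32 31
f 31 32 33
f 31 33 25
f 32 22 34
f 32 34 33
f 33 34 35
f 33 35 25
f 34 22 36
f 34 36 35
f 35 36 37
f 35 37 25
f 36 22 38
f 36 38 37
f 37 38 39
f 37 39 25
f 38 22 23
f 38 23 39
f 39 23 24
f 39 24 25



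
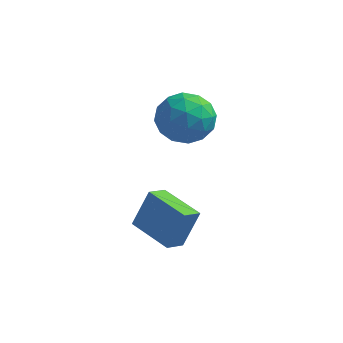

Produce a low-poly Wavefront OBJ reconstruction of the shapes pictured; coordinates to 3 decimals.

v 3.544 4.115 0.411
v 4.207 3.988 1.351
v 2.193 3.112 1.229
v 2.856 2.985 2.169
v 2.42 4.023 1.904
v 3.255 4.643 1.399
v 3.145 2.457 1.181
v 3.98 3.077 0.676
v 3.96 2.963 1.827
v 3.512 3.932 2.273
v 2.888 3.168 0.307
v 2.44 4.137 0.753
v 3.994 4.14 0.809
v 2.406 2.96 1.771
v 2.149 3.571 1.615
v 2.539 3.496 2.168
v 3.435 4.525 0.837
v 3.824 4.45 1.39
v 2.774 4.471 1.715
v 2.576 2.65 1.19
v 2.965 2.575 1.743
v 3.861 3.604 0.412
v 4.251 3.529 0.965
v 3.626 2.629 0.865
v 4.239 3.463 1.641
v 3.444 2.873 2.122
v 3.615 2.563 1.542
v 4.105 2.927 1.244
v 3.975 4.032 1.904
v 3.181 3.442 2.385
v 2.925 4.052 2.229
v 3.416 4.417 1.932
v 3.83 3.429 2.183
v 3.219 3.658 0.195
v 2.425 3.068 0.676
v 2.984 2.683 0.648
v 3.475 3.048 0.351
v 2.956 4.227 0.458
v 2.161 3.637 0.939
v 2.295 4.173 1.336
v 2.785 4.537 1.038
v 2.57 3.671 0.397
v 2.023 1.133 -2.911
v 2.481 1.651 -1.457
v 2.367 1.845 -3.273
v 2.826 2.363 -1.819
v 3.594 0.277 -3.101
v 4.053 0.795 -1.647
v 3.939 0.989 -3.463
v 4.397 1.507 -2.009
f 1 38 17
f 38 12 41
f 17 41 6
f 38 41 17
f 1 17 13
f 17 6 18
f 13 18 2
f 17 18 13
f 1 13 22
f 13 2 23
f 22 23 8
f 13 23 22
f 1 22 34
f 22 8 37
f 34 37 11
f 22 37 34
f 1 34 38
f 34 11 42
f 38 42 12
f 34 42 38
f 2 18 29
f 18 6 32
f 29 32 10
f 18 32 29
f 6 41 19
f 41 12 40
f 19 40 5
f 41 40 19
f 12 42 39
f 42 11 35
f 39 35 3
f 42 35 39
f 11 37 36
f 37 8 24
f 36 24 7
f 37 24 36
f 8 23 28
f 23 2 25
f 28 25 9
f 23 25 28
f 4 30 16
f 30 10 31
f 16 31 5
f 30 31 16
f 4 16 14
f 16 5 15
f 14 15 3
f 16 15 14
f 4 14 21
f 14 3 20
f 21 20 7
f 14 20 21
f 4 21 26
f 21 7 27
f 26 27 9
f 21 27 26
f 4 26 30
f 26 9 33
f 30 33 10
f 26 33 30
f 5 31 19
f 31 10 32
f 19 32 6
f 31 32 19
f 3 15 39
f 15 5 40
f 39 40 12
f 15 40 39
f 7 20 36
f 20 3 35
f 36 35 11
f 20 35 36
f 9 27 28
f 27 7 24
f 28 24 8
f 27 24 28
f 10 33 29
f 33 9 25
f 29 25 2
f 33 25 29
f 44 46 43
f 47 44 43
f 43 46 45
f 45 47 43
f 44 50 46
f 48 44 47
f 48 50 44
f 46 50 45
f 49 47 45
f 45 50 49
f 49 48 47
f 50 48 49



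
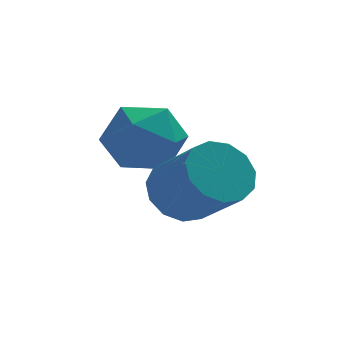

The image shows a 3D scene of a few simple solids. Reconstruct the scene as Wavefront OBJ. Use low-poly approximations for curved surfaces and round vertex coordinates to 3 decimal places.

v -1.943 1.757 -3.531
v -1.516 1.263 -4.315
v -0.769 -0.03 -3.092
v -1.197 0.463 -2.309
v -1.131 1.652 -4.139
v -0.384 0.358 -2.916
v -1.004 2.074 -3.77
v -0.257 0.78 -2.547
v -1.175 2.395 -3.325
v -0.428 1.101 -2.103
v -1.59 2.514 -2.946
v -0.844 1.22 -1.723
v -2.117 2.392 -2.752
v -1.371 1.098 -1.53
v -2.59 2.069 -2.806
v -1.843 0.775 -1.584
v -2.856 1.646 -3.09
v -2.11 0.353 -1.868
v -2.833 1.259 -3.514
v -2.087 -0.035 -2.292
v -2.528 1.03 -3.944
v -1.781 -0.264 -2.721
v -2.037 1.031 -4.242
v -1.29 -0.262 -3.02
v -3.843 2.82 -2.012
v -3.181 3.418 -1.15
v -2.159 2.422 -3.03
v -1.497 3.02 -2.168
v -2.042 1.941 -1.892
v -3.083 2.186 -1.263
v -2.257 3.654 -2.917
v -3.298 3.899 -2.288
v -2.201 3.934 -1.709
v -2.068 2.875 -1.076
v -3.272 2.965 -3.104
v -3.139 1.906 -2.471
f 2 1 5
f 2 5 3
f 3 5 6
f 3 6 4
f 5 1 7
f 5 7 6
f 6 7 8
f 6 8 4
f 7 1 9
f 7 9 8
f 8 9 10
f 8 10 4
f 9 1 11
f 9 11 10
f 10 11 12
f 10 12 4
f 11 1 13
f 11 13 12
f 12 13 14
f 12 14 4
f 13 1 15
f 13 15 14
f 14 15 16
f 14 16 4
f 15 1 17
f 15 17 16
f 16 17 18
f 16 18 4
f 17 1 19
f 17 19 18
f 18 19 20
f 18 20 4
f 19 1 21
f 19 21 20
f 20 21 22
f 20 22 4
f 21 1 23
f 21 23 22
f 22 23 24
f 22 24 4
f 23 1 2
f 23 2 24
f 24 2 3
f 24 3 4
f 25 36 30
f 25 30 26
f 25 26 32
f 25 32 35
f 25 35 36
f 26 30 34
f 30 36 29
f 36 35 27
f 35 32 31
f 32 26 33
f 28 34 29
f 28 29 27
f 28 27 31
f 28 31 33
f 28 33 34
f 29 34 30
f 27 29 36
f 31 27 35
f 33 31 32
f 34 33 26



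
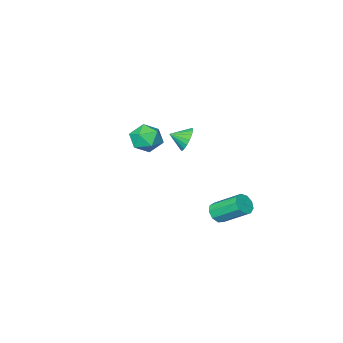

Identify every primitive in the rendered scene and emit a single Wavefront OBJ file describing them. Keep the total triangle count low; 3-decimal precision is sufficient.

v -3.43 2.081 -4.628
v -2.773 2.12 -4.268
v -3.554 3.639 -3.012
v -4.21 3.599 -3.372
v -2.776 2.446 -4.664
v -3.556 3.965 -3.408
v -3.085 2.601 -5.043
v -3.865 4.12 -3.787
v -3.555 2.513 -5.228
v -4.335 4.032 -3.972
v -3.967 2.222 -5.133
v -4.747 3.741 -3.876
v -4.127 1.865 -4.801
v -4.908 3.384 -3.544
v -3.961 1.609 -4.388
v -4.742 3.128 -3.132
v -3.547 1.574 -4.088
v -4.327 3.093 -2.832
v -3.078 1.775 -4.04
v -3.858 3.294 -2.784
v -3.534 -1.144 -0.029
v -2.965 -0.811 -0.641
v -2.706 -1.756 0.409
v -2.933 -0.55 -0.338
v -3.019 -0.408 0.026
v -3.208 -0.411 0.379
v -3.462 -0.559 0.651
v -3.73 -0.823 0.789
v -3.959 -1.15 0.765
v -4.104 -1.477 0.583
v -4.136 -1.737 0.28
v -4.05 -1.88 -0.084
v -3.861 -1.877 -0.437
v -3.607 -1.728 -0.709
v -3.339 -1.464 -0.847
v -3.11 -1.137 -0.823
v 1.956 3.272 3.303
v 2.57 2.48 3.02
v 0.75 2.18 3.74
v 1.364 1.388 3.457
v 1.602 1.958 4.296
v 2.347 2.633 4.025
v 0.973 2.027 2.735
v 1.718 2.702 2.464
v 1.963 1.711 2.669
v 2.351 1.668 3.634
v 0.969 2.992 3.126
v 1.357 2.949 4.091
f 2 1 5
f 2 5 3
f 3 5 6
f 3 6 4
f 5 1 7
f 5 7 6
f 6 7 8
f 6 8 4
f 7 1 9
f 7 9 8
f 8 9 10
f 8 10 4
f 9 1 11
f 9 11 10
f 10 11 12
f 10 12 4
f 11 1 13
f 11 13 12
f 12 13 14
f 12 14 4
f 13 1 15
f 13 15 14
f 14 15 16
f 14 16 4
f 15 1 17
f 15 17 16
f 16 17 18
f 16 18 4
f 17 1 19
f 17 19 18
f 18 19 20
f 18 20 4
f 19 1 2
f 19 2 20
f 20 2 3
f 20 3 4
f 22 21 24
f 22 24 23
f 24 21 25
f 24 25 23
f 25 21 26
f 25 26 23
f 26 21 27
f 26 27 23
f 27 21 28
f 27 28 23
f 28 21 29
f 28 29 23
f 29 21 30
f 29 30 23
f 30 21 31
f 30 31 23
f 31 21 32
f 31 32 23
f 32 21 33
f 32 33 23
f 33 21 34
f 33 34 23
f 34 21 35
f 34 35 23
f 35 21 36
f 35 36 23
f 36 21 22
f 36 22 23
f 37 48 42
f 37 42 38
f 37 38 44
f 37 44 47
f 37 47 48
f 38 42 46
f 42 48 41
f 48 47 39
f 47 44 43
f 44 38 45
f 40 46 41
f 40 41 39
f 40 39 43
f 40 43 45
f 40 45 46
f 41 46 42
f 39 41 48
f 43 39 47
f 45 43 44
f 46 45 38



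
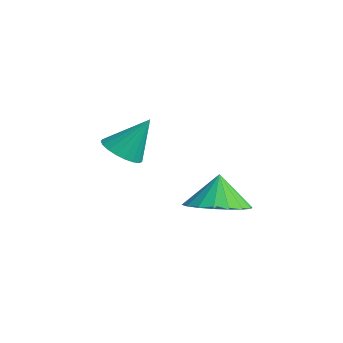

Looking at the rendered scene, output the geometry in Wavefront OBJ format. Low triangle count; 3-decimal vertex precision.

v 1.11 3.582 -0.63
v 2.133 3.426 -0.32
v 0.79 3.838 0.55
v 2.123 3.895 -0.424
v 1.912 4.302 -0.569
v 1.543 4.567 -0.727
v 1.088 4.636 -0.865
v 0.637 4.496 -0.957
v 0.28 4.176 -0.984
v 0.087 3.737 -0.941
v 0.097 3.268 -0.837
v 0.308 2.861 -0.691
v 0.677 2.597 -0.534
v 1.132 2.528 -0.396
v 1.583 2.667 -0.304
v 1.94 2.988 -0.277
v -2.275 2.034 0.758
v -1.522 2.044 0.555
v -1.925 2.866 2.102
v -1.633 2.316 0.416
v -1.855 2.538 0.336
v -2.15 2.673 0.329
v -2.466 2.698 0.396
v -2.75 2.608 0.526
v -2.951 2.419 0.696
v -3.035 2.163 0.876
v -2.988 1.884 1.036
v -2.818 1.632 1.148
v -2.554 1.449 1.192
v -2.242 1.367 1.161
v -1.935 1.401 1.061
v -1.687 1.544 0.908
v -1.541 1.771 0.729
f 2 1 4
f 2 4 3
f 4 1 5
f 4 5 3
f 5 1 6
f 5 6 3
f 6 1 7
f 6 7 3
f 7 1 8
f 7 8 3
f 8 1 9
f 8 9 3
f 9 1 10
f 9 10 3
f 10 1 11
f 10 11 3
f 11 1 12
f 11 12 3
f 12 1 13
f 12 13 3
f 13 1 14
f 13 14 3
f 14 1 15
f 14 15 3
f 15 1 16
f 15 16 3
f 16 1 2
f 16 2 3
f 18 17 20
f 18 20 19
f 20 17 21
f 20 21 19
f 21 17 22
f 21 22 19
f 22 17 23
f 22 23 19
f 23 17 24
f 23 24 19
f 24 17 25
f 24 25 19
f 25 17 26
f 25 26 19
f 26 17 27
f 26 27 19
f 27 17 28
f 27 28 19
f 28 17 29
f 28 29 19
f 29 17 30
f 29 30 19
f 30 17 31
f 30 31 19
f 31 17 32
f 31 32 19
f 32 17 33
f 32 33 19
f 33 17 18
f 33 18 19



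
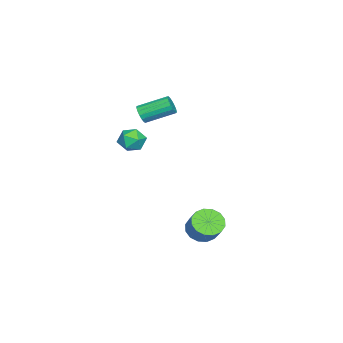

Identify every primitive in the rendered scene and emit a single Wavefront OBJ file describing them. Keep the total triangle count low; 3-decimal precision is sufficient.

v -1.801 -1.81 0.163
v -1.373 -1.205 0.075
v -0.867 -2.515 -0.135
v -0.439 -1.91 -0.223
v -0.669 -2.108 0.459
v -1.247 -1.673 0.643
v -0.993 -2.047 -0.703
v -1.571 -1.612 -0.519
v -0.874 -1.352 -0.46
v -0.673 -1.389 0.258
v -1.567 -2.331 -0.318
v -1.366 -2.368 0.4
v 2.623 2.62 -3.102
v 3.104 2.005 -3.104
v 3.697 2.466 -2.26
v 3.217 3.08 -2.258
v 3.269 2.268 -3.363
v 3.862 2.728 -2.519
v 3.26 2.624 -3.552
v 3.854 3.085 -2.708
v 3.082 2.98 -3.621
v 3.675 3.441 -2.776
v 2.78 3.239 -3.55
v 3.373 3.7 -2.706
v 2.436 3.332 -3.359
v 3.029 3.793 -2.515
v 2.143 3.234 -3.1
v 2.736 3.695 -2.256
v 1.978 2.972 -2.841
v 2.571 3.432 -1.997
v 1.986 2.615 -2.652
v 2.58 3.076 -1.808
v 2.165 2.259 -2.584
v 2.758 2.72 -1.739
v 2.467 2 -2.654
v 3.06 2.461 -1.81
v 2.811 1.907 -2.845
v 3.404 2.368 -2.001
v -2.77 -1.941 0.861
v -2.59 -1.68 0.424
v -3.05 -0.298 1.062
v -3.23 -0.559 1.499
v -2.836 -1.735 0.367
v -3.296 -0.353 1.004
v -3.067 -1.837 0.422
v -3.527 -0.455 1.059
v -3.229 -1.964 0.579
v -3.689 -0.581 1.216
v -3.287 -2.085 0.8
v -3.747 -0.702 1.437
v -3.226 -2.173 1.035
v -3.686 -0.79 1.672
v -3.061 -2.208 1.23
v -3.521 -0.826 1.867
v -2.829 -2.182 1.341
v -3.289 -0.8 1.978
v -2.583 -2.101 1.342
v -3.043 -0.718 1.979
v -2.381 -1.983 1.233
v -2.841 -0.601 1.87
v -2.267 -1.856 1.039
v -2.727 -0.473 1.676
v -2.269 -1.748 0.804
v -2.729 -0.366 1.441
v -2.386 -1.685 0.582
v -2.846 -0.302 1.219
f 1 12 6
f 1 6 2
f 1 2 8
f 1 8 11
f 1 11 12
f 2 6 10
f 6 12 5
f 12 11 3
f 11 8 7
f 8 2 9
f 4 10 5
f 4 5 3
f 4 3 7
f 4 7 9
f 4 9 10
f 5 10 6
f 3 5 12
f 7 3 11
f 9 7 8
f 10 9 2
f 14 13 17
f 14 17 15
f 15 17 18
f 15 18 16
f 17 13 19
f 17 19 18
f 18 19 20
f 18 20 16
f 19 13 21
f 19 21 20
f 20 21 22
f 20 22 16
f 21 13 23
f 21 23 22
f 22 23 24
f 22 24 16
f 23 13 25
f 23 25 24
f 24 25 26
f 24 26 16
f 25 13 27
f 25 27 26
f 26 27 28
f 26 28 16
f 27 13 29
f 27 29 28
f 28 29 30
f 28 30 16
f 29 13 31
f 29 31 30
f 30 31 32
f 30 32 16
f 31 13 33
f 31 33 32
f 32 33 34
f 32 34 16
f 33 13 35
f 33 35 34
f 34 35 36
f 34 36 16
f 35 13 37
f 35 37 36
f 36 37 38
f 36 38 16
f 37 13 14
f 37 14 38
f 38 14 15
f 38 15 16
f 40 39 43
f 40 43 41
f 41 43 44
f 41 44 42
f 43 39 45
f 43 45 44
f 44 45 46
f 44 46 42
f 45 39 47
f 45 47 46
f 46 47 48
f 46 48 42
f 47 39 49
f 47 49 48
f 48 49 50
f 48 50 42
f 49 39 51
f 49 51 50
f 50 51 52
f 50 52 42
f 51 39 53
f 51 53 52
f 52 53 54
f 52 54 42
f 53 39 55
f 53 55 54
f 54 55 56
f 54 56 42
f 55 39 57
f 55 57 56
f 56 57 58
f 56 58 42
f 57 39 59
f 57 59 58
f 58 59 60
f 58 60 42
f 59 39 61
f 59 61 60
f 60 61 62
f 60 62 42
f 61 39 63
f 61 63 62
f 62 63 64
f 62 64 42
f 63 39 65
f 63 65 64
f 64 65 66
f 64 66 42
f 65 39 40
f 65 40 66
f 66 40 41
f 66 41 42



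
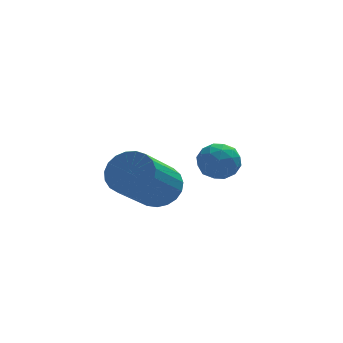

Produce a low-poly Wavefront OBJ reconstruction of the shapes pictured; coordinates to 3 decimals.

v 1.648 2.272 -1.129
v 2.187 2.751 -1.359
v 2.453 1.349 -1.161
v 2.992 1.828 -1.391
v 2.719 1.876 -0.686
v 2.221 2.446 -0.667
v 2.419 1.654 -1.853
v 1.921 2.224 -1.834
v 2.663 2.369 -1.807
v 2.849 2.506 -1.086
v 1.791 1.594 -1.434
v 1.977 1.731 -0.713
v 1.847 2.592 -1.241
v 2.793 1.508 -1.279
v 2.633 1.536 -0.864
v 2.95 1.817 -1
v 1.867 2.413 -0.835
v 2.184 2.695 -0.97
v 2.497 2.181 -0.574
v 2.456 1.405 -1.55
v 2.773 1.687 -1.685
v 1.69 2.283 -1.52
v 2.007 2.564 -1.656
v 2.143 1.919 -1.946
v 2.444 2.649 -1.64
v 2.917 2.107 -1.658
v 2.58 2.004 -1.93
v 2.287 2.339 -1.918
v 2.553 2.73 -1.216
v 3.026 2.188 -1.235
v 2.866 2.216 -0.82
v 2.573 2.551 -0.809
v 2.833 2.505 -1.479
v 1.614 1.912 -1.285
v 2.087 1.37 -1.304
v 2.067 1.549 -1.711
v 1.774 1.884 -1.7
v 1.723 1.993 -0.862
v 2.196 1.451 -0.88
v 2.353 1.761 -0.602
v 2.06 2.096 -0.59
v 1.807 1.595 -1.041
v -0.01 -0.361 -0.839
v 0.619 -0.871 -0.845
v -0.421 -2.17 0.532
v -1.05 -1.659 0.539
v 0.698 -0.665 -0.591
v -0.342 -1.964 0.787
v 0.656 -0.407 -0.38
v -0.384 -1.705 0.998
v 0.498 -0.14 -0.248
v -0.542 -1.438 1.13
v 0.252 0.088 -0.218
v -0.788 -1.21 1.16
v -0.039 0.239 -0.295
v -1.079 -1.059 1.082
v -0.325 0.286 -0.467
v -1.365 -1.012 0.911
v -0.557 0.221 -0.703
v -1.597 -1.077 0.675
v -0.694 0.056 -0.962
v -1.734 -1.242 0.416
v -0.712 -0.182 -1.2
v -1.752 -1.48 0.178
v -0.61 -0.45 -1.376
v -1.65 -1.749 0.002
v -0.404 -0.703 -1.459
v -1.443 -2.002 -0.081
v -0.129 -0.897 -1.434
v -1.169 -2.195 -0.056
v 0.166 -0.998 -1.307
v -0.874 -2.297 0.071
v 0.43 -0.989 -1.099
v -0.61 -2.287 0.279
f 1 38 17
f 38 12 41
f 17 41 6
f 38 41 17
f 1 17 13
f 17 6 18
f 13 18 2
f 17 18 13
f 1 13 22
f 13 2 23
f 22 23 8
f 13 23 22
f 1 22 34
f 22 8 37
f 34 37 11
f 22 37 34
f 1 34 38
f 34 11 42
f 38 42 12
f 34 42 38
f 2 18 29
f 18 6 32
f 29 32 10
f 18 32 29
f 6 41 19
f 41 12 40
f 19 40 5
f 41 40 19
f 12 42 39
f 42 11 35
f 39 35 3
f 42 35 39
f 11 37 36
f 37 8 24
f 36 24 7
f 37 24 36
f 8 23 28
f 23 2 25
f 28 25 9
f 23 25 28
f 4 30 16
f 30 10 31
f 16 31 5
f 30 31 16
f 4 16 14
f 16 5 15
f 14 15 3
f 16 15 14
f 4 14 21
f 14 3 20
f 21 20 7
f 14 20 21
f 4 21 26
f 21 7 27
f 26 27 9
f 21 27 26
f 4 26 30
f 26 9 33
f 30 33 10
f 26 33 30
f 5 31 19
f 31 10 32
f 19 32 6
f 31 32 19
f 3 15 39
f 15 5 40
f 39 40 12
f 15 40 39
f 7 20 36
f 20 3 35
f 36 35 11
f 20 35 36
f 9 27 28
f 27 7 24
f 28 24 8
f 27 24 28
f 10 33 29
f 33 9 25
f 29 25 2
f 33 25 29
f 44 43 47
f 44 47 45
f 45 47 48
f 45 48 46
f 47 43 49
f 47 49 48
f 48 49 50
f 48 50 46
f 49 43 51
f 49 51 50
f 50 51 52
f 50 52 46
f 51 43 53
f 51 53 52
f 52 53 54
f 52 54 46
f 53 43 55
f 53 55 54
f 54 55 56
f 54 56 46
f 55 43 57
f 55 57 56
f 56 57 58
f 56 58 46
f 57 43 59
f 57 59 58
f 58 59 60
f 58 60 46
f 59 43 61
f 59 61 60
f 60 61 62
f 60 62 46
f 61 43 63
f 61 63 62
f 62 63 64
f 62 64 46
f 63 43 65
f 63 65 64
f 64 65 66
f 64 66 46
f 65 43 67
f 65 67 66
f 66 67 68
f 66 68 46
f 67 43 69
f 67 69 68
f 68 69 70
f 68 70 46
f 69 43 71
f 69 71 70
f 70 71 72
f 70 72 46
f 71 43 73
f 71 73 72
f 72 73 74
f 72 74 46
f 73 43 44
f 73 44 74
f 74 44 45
f 74 45 46



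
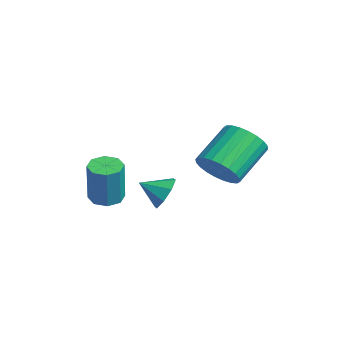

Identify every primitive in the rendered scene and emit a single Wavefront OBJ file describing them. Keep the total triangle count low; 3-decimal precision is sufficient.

v 1.012 1.502 1.49
v 1.82 2.091 1.348
v 0.976 3.528 2.508
v 0.168 2.938 2.65
v 1.591 2.2 1.047
v 0.747 3.637 2.206
v 1.274 2.203 0.812
v 0.43 3.64 1.972
v 0.918 2.099 0.681
v 0.074 3.536 1.841
v 0.575 1.904 0.673
v -0.269 3.341 1.833
v 0.299 1.648 0.79
v -0.545 3.085 1.949
v 0.132 1.37 1.013
v -0.712 2.806 2.172
v 0.098 1.111 1.309
v -0.746 2.548 2.468
v 0.204 0.912 1.632
v -0.64 2.349 2.792
v 0.433 0.803 1.934
v -0.411 2.24 3.093
v 0.75 0.8 2.168
v -0.094 2.237 3.328
v 1.106 0.904 2.299
v 0.262 2.341 3.459
v 1.449 1.099 2.307
v 0.605 2.536 3.467
v 1.725 1.355 2.191
v 0.881 2.792 3.35
v 1.892 1.634 1.968
v 1.048 3.07 3.127
v 1.926 1.892 1.672
v 1.082 3.329 2.831
v -2.302 0.458 -1.184
v -1.613 0.51 -0.638
v -2.678 -0.518 -0.616
v -2.149 0.849 -0.41
v -2.774 0.959 -0.636
v -3.122 0.776 -1.182
v -2.99 0.406 -1.73
v -2.454 0.067 -1.957
v -1.829 -0.043 -1.732
v -1.481 0.14 -1.185
v -3.934 -1.523 -1.838
v -3.544 -2.16 -1.981
v -3.056 -2.313 0.035
v -3.446 -1.677 0.178
v -3.214 -1.682 -2.024
v -2.727 -1.836 -0.008
v -3.306 -1.112 -1.959
v -2.819 -1.265 0.058
v -3.766 -0.782 -1.822
v -3.278 -0.936 0.194
v -4.324 -0.887 -1.695
v -3.836 -1.04 0.321
v -4.653 -1.364 -1.652
v -4.166 -1.518 0.364
v -4.561 -1.935 -1.718
v -4.074 -2.088 0.299
v -4.102 -2.264 -1.854
v -3.614 -2.418 0.162
f 2 1 5
f 2 5 3
f 3 5 6
f 3 6 4
f 5 1 7
f 5 7 6
f 6 7 8
f 6 8 4
f 7 1 9
f 7 9 8
f 8 9 10
f 8 10 4
f 9 1 11
f 9 11 10
f 10 11 12
f 10 12 4
f 11 1 13
f 11 13 12
f 12 13 14
f 12 14 4
f 13 1 15
f 13 15 14
f 14 15 16
f 14 16 4
f 15 1 17
f 15 17 16
f 16 17 18
f 16 18 4
f 17 1 19
f 17 19 18
f 18 19 20
f 18 20 4
f 19 1 21
f 19 21 20
f 20 21 22
f 20 22 4
f 21 1 23
f 21 23 22
f 22 23 24
f 22 24 4
f 23 1 25
f 23 25 24
f 24 25 26
f 24 26 4
f 25 1 27
f 25 27 26
f 26 27 28
f 26 28 4
f 27 1 29
f 27 29 28
f 28 29 30
f 28 30 4
f 29 1 31
f 29 31 30
f 30 31 32
f 30 32 4
f 31 1 33
f 31 33 32
f 32 33 34
f 32 34 4
f 33 1 2
f 33 2 34
f 34 2 3
f 34 3 4
f 36 35 38
f 36 38 37
f 38 35 39
f 38 39 37
f 39 35 40
f 39 40 37
f 40 35 41
f 40 41 37
f 41 35 42
f 41 42 37
f 42 35 43
f 42 43 37
f 43 35 44
f 43 44 37
f 44 35 36
f 44 36 37
f 46 45 49
f 46 49 47
f 47 49 50
f 47 50 48
f 49 45 51
f 49 51 50
f 50 51 52
f 50 52 48
f 51 45 53
f 51 53 52
f 52 53 54
f 52 54 48
f 53 45 55
f 53 55 54
f 54 55 56
f 54 56 48
f 55 45 57
f 55 57 56
f 56 57 58
f 56 58 48
f 57 45 59
f 57 59 58
f 58 59 60
f 58 60 48
f 59 45 61
f 59 61 60
f 60 61 62
f 60 62 48
f 61 45 46
f 61 46 62
f 62 46 47
f 62 47 48



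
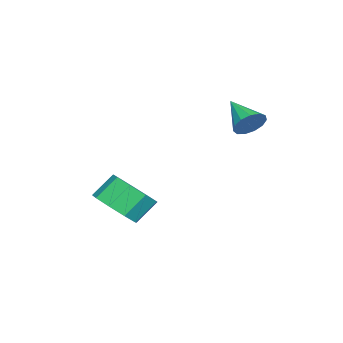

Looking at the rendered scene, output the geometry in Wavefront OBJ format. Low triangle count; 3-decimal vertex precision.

v 0.422 -0.011 1.855
v 0.727 0.094 2.373
v -0.302 -0.929 2.465
v 0.458 0.307 2.374
v 0.177 0.42 2.21
v -0.026 0.396 1.934
v -0.086 0.243 1.632
v 0.015 0.009 1.401
v 0.246 -0.231 1.314
v 0.532 -0.401 1.398
v 0.784 -0.447 1.628
v 0.921 -0.354 1.929
v 0.9 -0.153 2.207
v 1.675 -4.169 -2.135
v 2.452 -4.04 -1.621
v 1.861 -3.543 -0.852
v 1.085 -3.671 -1.365
v 2.363 -3.539 -2.014
v 1.772 -3.042 -1.245
v 1.952 -3.333 -2.463
v 1.361 -2.835 -1.694
v 1.412 -3.517 -2.759
v 0.821 -3.02 -1.99
v 0.995 -4.007 -2.762
v 0.404 -3.509 -1.993
v 0.896 -4.572 -2.472
v 0.306 -4.075 -1.703
v 1.163 -4.949 -2.024
v 0.572 -4.451 -1.255
v 1.669 -4.96 -1.628
v 1.078 -4.463 -0.859
v 2.178 -4.602 -1.468
v 1.587 -4.104 -0.699
f 2 1 4
f 2 4 3
f 4 1 5
f 4 5 3
f 5 1 6
f 5 6 3
f 6 1 7
f 6 7 3
f 7 1 8
f 7 8 3
f 8 1 9
f 8 9 3
f 9 1 10
f 9 10 3
f 10 1 11
f 10 11 3
f 11 1 12
f 11 12 3
f 12 1 13
f 12 13 3
f 13 1 2
f 13 2 3
f 15 14 18
f 15 18 16
f 16 18 19
f 16 19 17
f 18 14 20
f 18 20 19
f 19 20 21
f 19 21 17
f 20 14 22
f 20 22 21
f 21 22 23
f 21 23 17
f 22 14 24
f 22 24 23
f 23 24 25
f 23 25 17
f 24 14 26
f 24 26 25
f 25 26 27
f 25 27 17
f 26 14 28
f 26 28 27
f 27 28 29
f 27 29 17
f 28 14 30
f 28 30 29
f 29 30 31
f 29 31 17
f 30 14 32
f 30 32 31
f 31 32 33
f 31 33 17
f 32 14 15
f 32 15 33
f 33 15 16
f 33 16 17



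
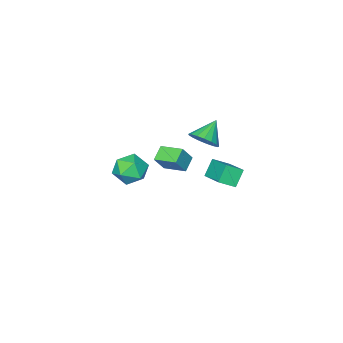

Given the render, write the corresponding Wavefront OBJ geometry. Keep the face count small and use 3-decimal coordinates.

v -0.088 -3.519 -0.156
v -0.874 -3.892 0.376
v -0.52 -2.188 0.137
v -1.307 -2.561 0.669
v 0.607 -3.519 0.871
v -0.18 -3.892 1.403
v 0.174 -2.188 1.164
v -0.612 -2.561 1.696
v -3.355 -2.445 -2.167
v -4.078 -2.631 -1.203
v -2.778 -0.65 -1.388
v -3.502 -0.836 -0.424
v -2.518 -2.944 -1.636
v -3.242 -3.13 -0.672
v -1.942 -1.149 -0.857
v -2.665 -1.335 0.107
v -0.592 -0.837 3.34
v -0.015 -0.707 4.032
v -1.708 -1.103 4.32
v -0.177 -0.31 3.955
v -0.434 -0.034 3.738
v -0.727 0.059 3.429
v -0.989 -0.054 3.1
v -1.16 -0.346 2.826
v -1.201 -0.75 2.669
v -1.102 -1.175 2.666
v -0.886 -1.521 2.818
v -0.603 -1.711 3.089
v -0.317 -1.701 3.417
v -0.094 -1.493 3.728
v 0.015 -1.134 3.95
v 3.432 -0.9 2.183
v 4.08 -0.363 2.813
v 3.82 -2.337 3.007
v 4.468 -1.8 3.637
v 3.429 -1.657 3.707
v 3.189 -0.769 3.197
v 4.711 -1.931 2.623
v 4.471 -1.043 2.113
v 4.87 -1 3.085
v 4.078 -0.831 3.755
v 3.822 -1.869 2.065
v 3.03 -1.7 2.735
f 2 4 1
f 5 2 1
f 1 4 3
f 3 5 1
f 2 8 4
f 6 2 5
f 6 8 2
f 4 8 3
f 7 5 3
f 3 8 7
f 7 6 5
f 8 6 7
f 10 12 9
f 13 10 9
f 9 12 11
f 11 13 9
f 10 16 12
f 14 10 13
f 14 16 10
f 12 16 11
f 15 13 11
f 11 16 15
f 15 14 13
f 16 14 15
f 18 17 20
f 18 20 19
f 20 17 21
f 20 21 19
f 21 17 22
f 21 22 19
f 22 17 23
f 22 23 19
f 23 17 24
f 23 24 19
f 24 17 25
f 24 25 19
f 25 17 26
f 25 26 19
f 26 17 27
f 26 27 19
f 27 17 28
f 27 28 19
f 28 17 29
f 28 29 19
f 29 17 30
f 29 30 19
f 30 17 31
f 30 31 19
f 31 17 18
f 31 18 19
f 32 43 37
f 32 37 33
f 32 33 39
f 32 39 42
f 32 42 43
f 33 37 41
f 37 43 36
f 43 42 34
f 42 39 38
f 39 33 40
f 35 41 36
f 35 36 34
f 35 34 38
f 35 38 40
f 35 40 41
f 36 41 37
f 34 36 43
f 38 34 42
f 40 38 39
f 41 40 33



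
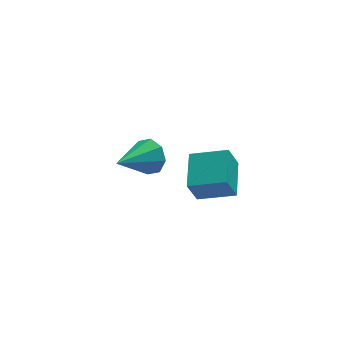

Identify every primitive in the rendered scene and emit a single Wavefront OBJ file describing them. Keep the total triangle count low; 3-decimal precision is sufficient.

v 1.37 -2.143 -0.486
v 0.949 -2.316 0.57
v 1.796 -0.688 -0.078
v 1.375 -0.861 0.978
v 2.705 -2.659 -0.038
v 2.284 -2.832 1.018
v 3.131 -1.204 0.37
v 2.71 -1.377 1.426
v 0.643 2.691 -2.441
v 1.11 2.522 -1.763
v -0.823 1.769 -1.659
v 0.79 3.077 -1.709
v 0.384 3.406 -2.084
v 0.129 3.316 -2.667
v 0.176 2.86 -3.118
v 0.496 2.305 -3.172
v 0.902 1.976 -2.798
v 1.157 2.066 -2.214
f 2 4 1
f 5 2 1
f 1 4 3
f 3 5 1
f 2 8 4
f 6 2 5
f 6 8 2
f 4 8 3
f 7 5 3
f 3 8 7
f 7 6 5
f 8 6 7
f 10 9 12
f 10 12 11
f 12 9 13
f 12 13 11
f 13 9 14
f 13 14 11
f 14 9 15
f 14 15 11
f 15 9 16
f 15 16 11
f 16 9 17
f 16 17 11
f 17 9 18
f 17 18 11
f 18 9 10
f 18 10 11



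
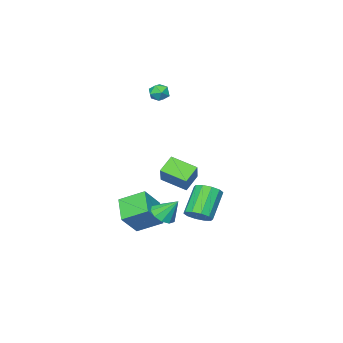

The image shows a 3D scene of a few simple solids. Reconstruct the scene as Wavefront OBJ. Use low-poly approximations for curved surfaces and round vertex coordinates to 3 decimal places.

v 3.1 -0.601 -4.997
v 2.146 -1.757 -4.133
v 2.276 0.641 -4.244
v 1.322 -0.515 -3.38
v 4.298 -0.605 -3.68
v 3.344 -1.761 -2.816
v 3.474 0.637 -2.927
v 2.52 -0.519 -2.063
v -1.803 -2.713 3.453
v -1.225 -3.005 3.175
v -1.955 -3.635 4.105
v -1.377 -3.927 3.827
v -1.32 -3.368 4.251
v -1.226 -2.798 3.848
v -1.954 -3.842 3.432
v -1.86 -3.272 3.029
v -1.319 -3.703 3.162
v -0.927 -3.41 3.668
v -2.253 -3.23 3.612
v -1.861 -2.937 4.118
v 2.733 1.056 -3.248
v 3.544 1.181 -3.123
v 2.427 1.904 -2.112
v 3.374 1.546 -3.441
v 2.96 1.724 -3.685
v 2.458 1.647 -3.763
v 2.062 1.344 -3.643
v 1.922 0.931 -3.373
v 2.091 0.566 -3.055
v 2.506 0.388 -2.811
v 3.007 0.466 -2.733
v 3.404 0.768 -2.853
v 0.114 -0.741 -0.92
v 1.012 0.061 0.309
v -0.416 0.716 -1.484
v 0.482 1.518 -0.255
v 1.078 -0.678 -1.665
v 1.976 0.124 -0.436
v 0.548 0.779 -2.229
v 1.446 1.581 -1
v 3.128 4.003 -2.335
v 3.72 4.102 -1.776
v 2.425 3.676 -0.327
v 1.832 3.577 -0.885
v 3.494 4.551 -1.846
v 2.199 4.124 -0.397
v 3.128 4.79 -2.103
v 1.833 4.363 -0.653
v 2.762 4.728 -2.448
v 1.467 4.302 -0.998
v 2.536 4.39 -2.75
v 1.241 3.964 -1.3
v 2.535 3.904 -2.893
v 1.24 3.478 -1.444
v 2.761 3.456 -2.823
v 1.466 3.029 -1.374
v 3.127 3.217 -2.567
v 1.832 2.79 -1.117
v 3.493 3.278 -2.222
v 2.198 2.852 -0.772
v 3.719 3.616 -1.92
v 2.424 3.19 -0.47
f 2 4 1
f 5 2 1
f 1 4 3
f 3 5 1
f 2 8 4
f 6 2 5
f 6 8 2
f 4 8 3
f 7 5 3
f 3 8 7
f 7 6 5
f 8 6 7
f 9 20 14
f 9 14 10
f 9 10 16
f 9 16 19
f 9 19 20
f 10 14 18
f 14 20 13
f 20 19 11
f 19 16 15
f 16 10 17
f 12 18 13
f 12 13 11
f 12 11 15
f 12 15 17
f 12 17 18
f 13 18 14
f 11 13 20
f 15 11 19
f 17 15 16
f 18 17 10
f 22 21 24
f 22 24 23
f 24 21 25
f 24 25 23
f 25 21 26
f 25 26 23
f 26 21 27
f 26 27 23
f 27 21 28
f 27 28 23
f 28 21 29
f 28 29 23
f 29 21 30
f 29 30 23
f 30 21 31
f 30 31 23
f 31 21 32
f 31 32 23
f 32 21 22
f 32 22 23
f 34 36 33
f 37 34 33
f 33 36 35
f 35 37 33
f 34 40 36
f 38 34 37
f 38 40 34
f 36 40 35
f 39 37 35
f 35 40 39
f 39 38 37
f 40 38 39
f 42 41 45
f 42 45 43
f 43 45 46
f 43 46 44
f 45 41 47
f 45 47 46
f 46 47 48
f 46 48 44
f 47 41 49
f 47 49 48
f 48 49 50
f 48 50 44
f 49 41 51
f 49 51 50
f 50 51 52
f 50 52 44
f 51 41 53
f 51 53 52
f 52 53 54
f 52 54 44
f 53 41 55
f 53 55 54
f 54 55 56
f 54 56 44
f 55 41 57
f 55 57 56
f 56 57 58
f 56 58 44
f 57 41 59
f 57 59 58
f 58 59 60
f 58 60 44
f 59 41 61
f 59 61 60
f 60 61 62
f 60 62 44
f 61 41 42
f 61 42 62
f 62 42 43
f 62 43 44



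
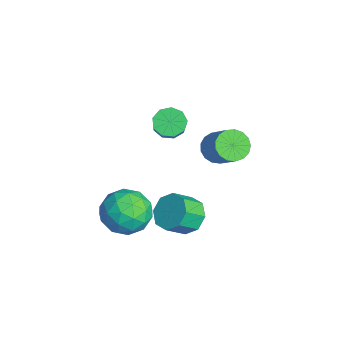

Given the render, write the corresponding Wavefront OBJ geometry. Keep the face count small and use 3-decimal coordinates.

v 2.448 -1.994 -4.154
v 2.97 -2.83 -3.634
v 1.23 -1.93 -2.826
v 1.752 -2.766 -2.306
v 2.237 -1.765 -2.378
v 2.99 -1.804 -3.199
v 1.21 -2.956 -3.261
v 1.963 -2.995 -4.082
v 2.206 -3.424 -3.083
v 2.84 -2.688 -2.537
v 1.36 -2.072 -3.923
v 1.994 -1.336 -3.377
v 2.816 -2.418 -4.011
v 1.384 -2.342 -2.449
v 1.669 -1.754 -2.491
v 1.976 -2.245 -2.186
v 2.827 -1.815 -3.755
v 3.134 -2.306 -3.449
v 2.703 -1.68 -2.711
v 1.066 -2.454 -3.011
v 1.373 -2.945 -2.705
v 2.224 -2.515 -4.274
v 2.531 -3.006 -3.969
v 1.497 -3.08 -3.749
v 2.674 -3.258 -3.381
v 1.958 -3.221 -2.6
v 1.639 -3.332 -3.162
v 2.082 -3.356 -3.644
v 3.047 -2.826 -3.06
v 2.331 -2.788 -2.279
v 2.616 -2.2 -2.322
v 3.058 -2.223 -2.804
v 2.597 -3.175 -2.736
v 1.869 -1.972 -4.181
v 1.153 -1.934 -3.4
v 1.142 -2.537 -3.656
v 1.584 -2.56 -4.138
v 2.242 -1.539 -3.86
v 1.526 -1.502 -3.079
v 2.118 -1.404 -2.816
v 2.561 -1.428 -3.298
v 1.603 -1.585 -3.724
v -1.535 2.02 -3.167
v -1.008 1.664 -3.602
v 0.122 2.024 -2.528
v -0.405 2.38 -2.093
v -1.003 2.012 -3.724
v 0.127 2.372 -2.65
v -1.12 2.361 -3.718
v 0.01 2.722 -2.644
v -1.332 2.633 -3.586
v -0.202 2.993 -2.512
v -1.59 2.764 -3.359
v -0.46 3.124 -2.285
v -1.836 2.724 -3.087
v -0.706 3.084 -2.013
v -2.013 2.523 -2.833
v -0.883 2.884 -1.759
v -2.08 2.207 -2.656
v -0.95 2.567 -1.582
v -2.023 1.848 -2.596
v -0.893 2.208 -1.522
v -1.853 1.528 -2.667
v -0.723 1.889 -1.593
v -1.611 1.321 -2.852
v -0.481 1.682 -1.778
v -1.352 1.274 -3.11
v -0.222 1.634 -2.036
v -1.134 1.398 -3.38
v -0.004 1.758 -2.306
v -2.022 0.121 -1.76
v -1.642 0.627 -2.059
v -0.118 0.345 -0.598
v -0.498 -0.161 -0.3
v -1.929 0.814 -1.724
v -0.405 0.532 -0.263
v -2.259 0.676 -1.406
v -0.735 0.394 0.055
v -2.479 0.279 -1.254
v -0.954 -0.003 0.207
v -2.484 -0.193 -1.338
v -0.96 -0.474 0.122
v -2.274 -0.517 -1.621
v -0.75 -0.799 -0.16
v -1.946 -0.543 -1.968
v -0.421 -0.825 -0.508
v -1.653 -0.258 -2.219
v -0.129 -0.54 -0.758
v -1.533 0.204 -2.255
v -0.009 -0.078 -0.794
v 2.844 -0.069 -3.2
v 3.659 0.135 -3.331
v 3.971 -0.667 -2.63
v 3.156 -0.871 -2.5
v 3.396 0.465 -2.835
v 3.708 -0.337 -2.135
v 2.809 0.482 -2.554
v 3.122 -0.32 -1.853
v 2.243 0.177 -2.651
v 2.556 -0.626 -1.951
v 2.029 -0.273 -3.07
v 2.341 -1.075 -2.369
v 2.292 -0.603 -3.565
v 2.604 -1.405 -2.865
v 2.878 -0.62 -3.847
v 3.191 -1.422 -3.146
v 3.444 -0.314 -3.749
v 3.757 -1.117 -3.049
f 1 38 17
f 38 12 41
f 17 41 6
f 38 41 17
f 1 17 13
f 17 6 18
f 13 18 2
f 17 18 13
f 1 13 22
f 13 2 23
f 22 23 8
f 13 23 22
f 1 22 34
f 22 8 37
f 34 37 11
f 22 37 34
f 1 34 38
f 34 11 42
f 38 42 12
f 34 42 38
f 2 18 29
f 18 6 32
f 29 32 10
f 18 32 29
f 6 41 19
f 41 12 40
f 19 40 5
f 41 40 19
f 12 42 39
f 42 11 35
f 39 35 3
f 42 35 39
f 11 37 36
f 37 8 24
f 36 24 7
f 37 24 36
f 8 23 28
f 23 2 25
f 28 25 9
f 23 25 28
f 4 30 16
f 30 10 31
f 16 31 5
f 30 31 16
f 4 16 14
f 16 5 15
f 14 15 3
f 16 15 14
f 4 14 21
f 14 3 20
f 21 20 7
f 14 20 21
f 4 21 26
f 21 7 27
f 26 27 9
f 21 27 26
f 4 26 30
f 26 9 33
f 30 33 10
f 26 33 30
f 5 31 19
f 31 10 32
f 19 32 6
f 31 32 19
f 3 15 39
f 15 5 40
f 39 40 12
f 15 40 39
f 7 20 36
f 20 3 35
f 36 35 11
f 20 35 36
f 9 27 28
f 27 7 24
f 28 24 8
f 27 24 28
f 10 33 29
f 33 9 25
f 29 25 2
f 33 25 29
f 44 43 47
f 44 47 45
f 45 47 48
f 45 48 46
f 47 43 49
f 47 49 48
f 48 49 50
f 48 50 46
f 49 43 51
f 49 51 50
f 50 51 52
f 50 52 46
f 51 43 53
f 51 53 52
f 52 53 54
f 52 54 46
f 53 43 55
f 53 55 54
f 54 55 56
f 54 56 46
f 55 43 57
f 55 57 56
f 56 57 58
f 56 58 46
f 57 43 59
f 57 59 58
f 58 59 60
f 58 60 46
f 59 43 61
f 59 61 60
f 60 61 62
f 60 62 46
f 61 43 63
f 61 63 62
f 62 63 64
f 62 64 46
f 63 43 65
f 63 65 64
f 64 65 66
f 64 66 46
f 65 43 67
f 65 67 66
f 66 67 68
f 66 68 46
f 67 43 69
f 67 69 68
f 68 69 70
f 68 70 46
f 69 43 44
f 69 44 70
f 70 44 45
f 70 45 46
f 72 71 75
f 72 75 73
f 73 75 76
f 73 76 74
f 75 71 77
f 75 77 76
f 76 77 78
f 76 78 74
f 77 71 79
f 77 79 78
f 78 79 80
f 78 80 74
f 79 71 81
f 79 81 80
f 80 81 82
f 80 82 74
f 81 71 83
f 81 83 82
f 82 83 84
f 82 84 74
f 83 71 85
f 83 85 84
f 84 85 86
f 84 86 74
f 85 71 87
f 85 87 86
f 86 87 88
f 86 88 74
f 87 71 89
f 87 89 88
f 88 89 90
f 88 90 74
f 89 71 72
f 89 72 90
f 90 72 73
f 90 73 74
f 92 91 95
f 92 95 93
f 93 95 96
f 93 96 94
f 95 91 97
f 95 97 96
f 96 97 98
f 96 98 94
f 97 91 99
f 97 99 98
f 98 99 100
f 98 100 94
f 99 91 101
f 99 101 100
f 100 101 102
f 100 102 94
f 101 91 103
f 101 103 102
f 102 103 104
f 102 104 94
f 103 91 105
f 103 105 104
f 104 105 106
f 104 106 94
f 105 91 107
f 105 107 106
f 106 107 108
f 106 108 94
f 107 91 92
f 107 92 108
f 108 92 93
f 108 93 94

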